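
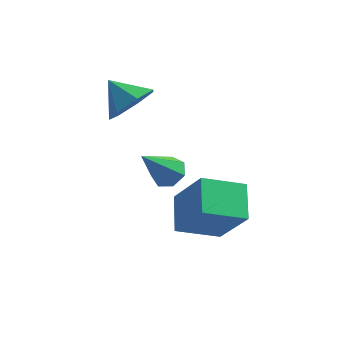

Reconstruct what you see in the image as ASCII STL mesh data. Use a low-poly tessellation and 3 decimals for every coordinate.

solid 
facet normal 0.734 -0.342 -0.586
outer loop
vertex 0.767 2.05 3.779
vertex 0.461 2.575 3.089
vertex 1.077 2.784 3.739
endloop
endfacet
facet normal 0.040 0.038 0.999
outer loop
vertex 0.767 2.05 3.779
vertex 1.077 2.784 3.739
vertex -0.421 2.985 3.791
endloop
endfacet
facet normal 0.734 -0.342 -0.586
outer loop
vertex 1.077 2.784 3.739
vertex 0.461 2.575 3.089
vertex 0.923 3.361 3.209
endloop
endfacet
facet normal 0.117 0.689 0.716
outer loop
vertex 1.077 2.784 3.739
vertex 0.923 3.361 3.209
vertex -0.421 2.985 3.791
endloop
endfacet
facet normal 0.735 -0.342 -0.586
outer loop
vertex 0.923 3.361 3.209
vertex 0.461 2.575 3.089
vertex 0.421 3.346 2.588
endloop
endfacet
facet normal -0.208 0.967 0.145
outer loop
vertex 0.923 3.361 3.209
vertex 0.421 3.346 2.588
vertex -0.421 2.985 3.791
endloop
endfacet
facet normal 0.735 -0.342 -0.585
outer loop
vertex 0.421 3.346 2.588
vertex 0.461 2.575 3.089
vertex -0.051 2.75 2.344
endloop
endfacet
facet normal -0.691 0.664 -0.285
outer loop
vertex 0.421 3.346 2.588
vertex -0.051 2.75 2.344
vertex -0.421 2.985 3.791
endloop
endfacet
facet normal 0.735 -0.342 -0.585
outer loop
vertex -0.051 2.75 2.344
vertex 0.461 2.575 3.089
vertex -0.137 2.022 2.661
endloop
endfacet
facet normal -0.969 0.006 -0.249
outer loop
vertex -0.051 2.75 2.344
vertex -0.137 2.022 2.661
vertex -0.421 2.985 3.791
endloop
endfacet
facet normal 0.735 -0.341 -0.586
outer loop
vertex -0.137 2.022 2.661
vertex 0.461 2.575 3.089
vertex 0.227 1.71 3.299
endloop
endfacet
facet normal -0.831 -0.509 0.225
outer loop
vertex -0.137 2.022 2.661
vertex 0.227 1.71 3.299
vertex -0.421 2.985 3.791
endloop
endfacet
facet normal 0.735 -0.341 -0.586
outer loop
vertex 0.227 1.71 3.299
vertex 0.461 2.575 3.089
vertex 0.767 2.05 3.779
endloop
endfacet
facet normal -0.382 -0.495 0.780
outer loop
vertex 0.227 1.71 3.299
vertex 0.767 2.05 3.779
vertex -0.421 2.985 3.791
endloop
endfacet
facet normal -0.509 0.302 -0.806
outer loop
vertex 2.384 0.277 -0.787
vertex 2.071 1.439 -0.153
vertex 3.661 0.928 -1.35
endloop
endfacet
facet normal 0.230 -0.854 -0.466
outer loop
vertex 4.649 0.341 0.213
vertex 2.384 0.277 -0.787
vertex 3.661 0.928 -1.35
endloop
endfacet
facet normal -0.509 0.302 -0.806
outer loop
vertex 3.661 0.928 -1.35
vertex 2.071 1.439 -0.153
vertex 3.348 2.09 -0.716
endloop
endfacet
facet normal 0.829 0.423 -0.365
outer loop
vertex 3.348 2.09 -0.716
vertex 4.649 0.341 0.213
vertex 3.661 0.928 -1.35
endloop
endfacet
facet normal -0.829 -0.423 0.365
outer loop
vertex 2.384 0.277 -0.787
vertex 3.059 0.852 1.41
vertex 2.071 1.439 -0.153
endloop
endfacet
facet normal 0.230 -0.854 -0.466
outer loop
vertex 3.372 -0.31 0.776
vertex 2.384 0.277 -0.787
vertex 4.649 0.341 0.213
endloop
endfacet
facet normal -0.829 -0.423 0.365
outer loop
vertex 3.372 -0.31 0.776
vertex 3.059 0.852 1.41
vertex 2.384 0.277 -0.787
endloop
endfacet
facet normal -0.230 0.854 0.466
outer loop
vertex 2.071 1.439 -0.153
vertex 3.059 0.852 1.41
vertex 3.348 2.09 -0.716
endloop
endfacet
facet normal 0.829 0.423 -0.365
outer loop
vertex 4.336 1.503 0.847
vertex 4.649 0.341 0.213
vertex 3.348 2.09 -0.716
endloop
endfacet
facet normal -0.230 0.854 0.466
outer loop
vertex 3.348 2.09 -0.716
vertex 3.059 0.852 1.41
vertex 4.336 1.503 0.847
endloop
endfacet
facet normal 0.509 -0.302 0.806
outer loop
vertex 4.336 1.503 0.847
vertex 3.372 -0.31 0.776
vertex 4.649 0.341 0.213
endloop
endfacet
facet normal 0.509 -0.302 0.806
outer loop
vertex 3.059 0.852 1.41
vertex 3.372 -0.31 0.776
vertex 4.336 1.503 0.847
endloop
endfacet
facet normal 0.368 0.514 -0.775
outer loop
vertex 2.192 2.255 0.882
vertex 1.757 2.012 0.514
vertex 1.733 2.534 0.849
endloop
endfacet
facet normal 0.238 0.491 0.838
outer loop
vertex 2.192 2.255 0.882
vertex 1.733 2.534 0.849
vertex 1.123 1.128 1.846
endloop
endfacet
facet normal 0.368 0.514 -0.775
outer loop
vertex 1.733 2.534 0.849
vertex 1.757 2.012 0.514
vertex 1.291 2.419 0.563
endloop
endfacet
facet normal -0.530 0.631 0.566
outer loop
vertex 1.733 2.534 0.849
vertex 1.291 2.419 0.563
vertex 1.123 1.128 1.846
endloop
endfacet
facet normal 0.368 0.515 -0.774
outer loop
vertex 1.291 2.419 0.563
vertex 1.757 2.012 0.514
vertex 1.2 1.998 0.24
endloop
endfacet
facet normal -0.983 0.176 0.048
outer loop
vertex 1.291 2.419 0.563
vertex 1.2 1.998 0.24
vertex 1.123 1.128 1.846
endloop
endfacet
facet normal 0.368 0.514 -0.775
outer loop
vertex 1.2 1.998 0.24
vertex 1.757 2.012 0.514
vertex 1.528 1.588 0.124
endloop
endfacet
facet normal -0.781 -0.533 -0.326
outer loop
vertex 1.2 1.998 0.24
vertex 1.528 1.588 0.124
vertex 1.123 1.128 1.846
endloop
endfacet
facet normal 0.368 0.514 -0.775
outer loop
vertex 1.528 1.588 0.124
vertex 1.757 2.012 0.514
vertex 2.028 1.497 0.301
endloop
endfacet
facet normal -0.077 -0.959 -0.274
outer loop
vertex 1.528 1.588 0.124
vertex 2.028 1.497 0.301
vertex 1.123 1.128 1.846
endloop
endfacet
facet normal 0.368 0.514 -0.775
outer loop
vertex 2.028 1.497 0.301
vertex 1.757 2.012 0.514
vertex 2.323 1.794 0.638
endloop
endfacet
facet normal 0.600 -0.783 0.165
outer loop
vertex 2.028 1.497 0.301
vertex 2.323 1.794 0.638
vertex 1.123 1.128 1.846
endloop
endfacet
facet normal 0.368 0.515 -0.775
outer loop
vertex 2.323 1.794 0.638
vertex 1.757 2.012 0.514
vertex 2.192 2.255 0.882
endloop
endfacet
facet normal 0.740 -0.138 0.659
outer loop
vertex 2.323 1.794 0.638
vertex 2.192 2.255 0.882
vertex 1.123 1.128 1.846
endloop
endfacet

endsolid


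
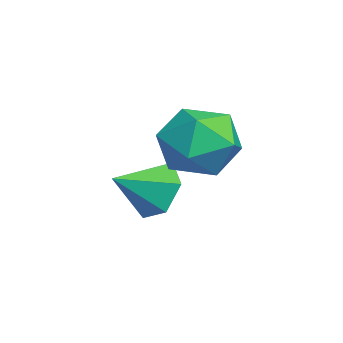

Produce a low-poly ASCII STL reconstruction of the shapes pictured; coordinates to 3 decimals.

solid 
facet normal -0.036 0.097 0.995
outer loop
vertex -1.433 -0.139 4.191
vertex -1.769 -1.242 4.286
vertex -0.643 -0.976 4.301
endloop
endfacet
facet normal 0.459 0.527 0.715
outer loop
vertex -1.433 -0.139 4.191
vertex -0.643 -0.976 4.301
vertex -0.47 -0.112 3.553
endloop
endfacet
facet normal 0.137 0.959 0.247
outer loop
vertex -1.433 -0.139 4.191
vertex -0.47 -0.112 3.553
vertex -1.488 0.157 3.074
endloop
endfacet
facet normal -0.558 0.795 0.238
outer loop
vertex -1.433 -0.139 4.191
vertex -1.488 0.157 3.074
vertex -2.291 -0.542 3.528
endloop
endfacet
facet normal -0.664 0.263 0.700
outer loop
vertex -1.433 -0.139 4.191
vertex -2.291 -0.542 3.528
vertex -1.769 -1.242 4.286
endloop
endfacet
facet normal 0.926 0.124 0.357
outer loop
vertex -0.47 -0.112 3.553
vertex -0.643 -0.976 4.301
vertex -0.209 -1.198 3.252
endloop
endfacet
facet normal 0.125 -0.573 0.810
outer loop
vertex -0.643 -0.976 4.301
vertex -1.769 -1.242 4.286
vertex -1.012 -1.897 3.706
endloop
endfacet
facet normal -0.892 -0.306 0.332
outer loop
vertex -1.769 -1.242 4.286
vertex -2.291 -0.542 3.528
vertex -2.03 -1.628 3.227
endloop
endfacet
facet normal -0.719 0.557 -0.415
outer loop
vertex -2.291 -0.542 3.528
vertex -1.488 0.157 3.074
vertex -1.857 -0.764 2.479
endloop
endfacet
facet normal 0.405 0.822 -0.400
outer loop
vertex -1.488 0.157 3.074
vertex -0.47 -0.112 3.553
vertex -0.731 -0.498 2.494
endloop
endfacet
facet normal 0.558 -0.795 -0.238
outer loop
vertex -1.067 -1.601 2.589
vertex -0.209 -1.198 3.252
vertex -1.012 -1.897 3.706
endloop
endfacet
facet normal -0.137 -0.959 -0.247
outer loop
vertex -1.067 -1.601 2.589
vertex -1.012 -1.897 3.706
vertex -2.03 -1.628 3.227
endloop
endfacet
facet normal -0.459 -0.527 -0.715
outer loop
vertex -1.067 -1.601 2.589
vertex -2.03 -1.628 3.227
vertex -1.857 -0.764 2.479
endloop
endfacet
facet normal 0.036 -0.097 -0.995
outer loop
vertex -1.067 -1.601 2.589
vertex -1.857 -0.764 2.479
vertex -0.731 -0.498 2.494
endloop
endfacet
facet normal 0.664 -0.263 -0.700
outer loop
vertex -1.067 -1.601 2.589
vertex -0.731 -0.498 2.494
vertex -0.209 -1.198 3.252
endloop
endfacet
facet normal 0.719 -0.557 0.415
outer loop
vertex -1.012 -1.897 3.706
vertex -0.209 -1.198 3.252
vertex -0.643 -0.976 4.301
endloop
endfacet
facet normal -0.405 -0.822 0.400
outer loop
vertex -2.03 -1.628 3.227
vertex -1.012 -1.897 3.706
vertex -1.769 -1.242 4.286
endloop
endfacet
facet normal -0.926 -0.124 -0.357
outer loop
vertex -1.857 -0.764 2.479
vertex -2.03 -1.628 3.227
vertex -2.291 -0.542 3.528
endloop
endfacet
facet normal -0.125 0.573 -0.810
outer loop
vertex -0.731 -0.498 2.494
vertex -1.857 -0.764 2.479
vertex -1.488 0.157 3.074
endloop
endfacet
facet normal 0.892 0.306 -0.332
outer loop
vertex -0.209 -1.198 3.252
vertex -0.731 -0.498 2.494
vertex -0.47 -0.112 3.553
endloop
endfacet
facet normal -0.364 0.817 -0.447
outer loop
vertex -2.321 -1.233 1.594
vertex -2.973 -1.772 1.139
vertex -3.178 -1.394 1.997
endloop
endfacet
facet normal 0.417 0.054 0.907
outer loop
vertex -2.321 -1.233 1.594
vertex -3.178 -1.394 1.997
vertex -2.467 -2.908 1.761
endloop
endfacet
facet normal -0.363 0.818 -0.447
outer loop
vertex -3.178 -1.394 1.997
vertex -2.973 -1.772 1.139
vertex -3.829 -1.932 1.542
endloop
endfacet
facet normal -0.362 -0.307 0.880
outer loop
vertex -3.178 -1.394 1.997
vertex -3.829 -1.932 1.542
vertex -2.467 -2.908 1.761
endloop
endfacet
facet normal -0.363 0.817 -0.448
outer loop
vertex -3.829 -1.932 1.542
vertex -2.973 -1.772 1.139
vertex -3.624 -2.311 0.684
endloop
endfacet
facet normal -0.592 -0.780 0.203
outer loop
vertex -3.829 -1.932 1.542
vertex -3.624 -2.311 0.684
vertex -2.467 -2.908 1.761
endloop
endfacet
facet normal -0.364 0.817 -0.447
outer loop
vertex -3.624 -2.311 0.684
vertex -2.973 -1.772 1.139
vertex -2.767 -2.15 0.281
endloop
endfacet
facet normal -0.043 -0.893 -0.448
outer loop
vertex -3.624 -2.311 0.684
vertex -2.767 -2.15 0.281
vertex -2.467 -2.908 1.761
endloop
endfacet
facet normal -0.363 0.817 -0.447
outer loop
vertex -2.767 -2.15 0.281
vertex -2.973 -1.772 1.139
vertex -2.116 -1.612 0.736
endloop
endfacet
facet normal 0.734 -0.532 -0.421
outer loop
vertex -2.767 -2.15 0.281
vertex -2.116 -1.612 0.736
vertex -2.467 -2.908 1.761
endloop
endfacet
facet normal -0.363 0.817 -0.448
outer loop
vertex -2.116 -1.612 0.736
vertex -2.973 -1.772 1.139
vertex -2.321 -1.233 1.594
endloop
endfacet
facet normal 0.965 -0.059 0.256
outer loop
vertex -2.116 -1.612 0.736
vertex -2.321 -1.233 1.594
vertex -2.467 -2.908 1.761
endloop
endfacet

endsolid


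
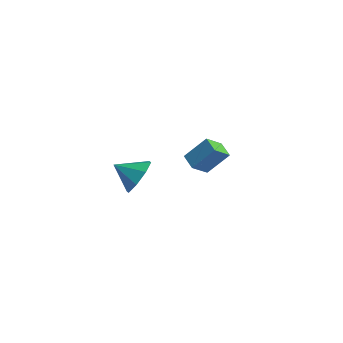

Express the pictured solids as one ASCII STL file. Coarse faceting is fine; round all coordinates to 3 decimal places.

solid 
facet normal -0.342 -0.583 -0.737
outer loop
vertex -1.594 1.294 -0.666
vertex -2.412 1.461 -0.419
vertex -1.62 2.139 -1.322
endloop
endfacet
facet normal 0.939 -0.192 -0.284
outer loop
vertex -1.128 2.979 -0.261
vertex -1.594 1.294 -0.666
vertex -1.62 2.139 -1.322
endloop
endfacet
facet normal -0.341 -0.583 -0.737
outer loop
vertex -1.62 2.139 -1.322
vertex -2.412 1.461 -0.419
vertex -2.437 2.306 -1.076
endloop
endfacet
facet normal -0.024 0.789 -0.614
outer loop
vertex -2.437 2.306 -1.076
vertex -1.128 2.979 -0.261
vertex -1.62 2.139 -1.322
endloop
endfacet
facet normal 0.024 -0.789 0.614
outer loop
vertex -1.594 1.294 -0.666
vertex -1.92 2.301 0.642
vertex -2.412 1.461 -0.419
endloop
endfacet
facet normal 0.940 -0.192 -0.283
outer loop
vertex -1.103 2.134 0.396
vertex -1.594 1.294 -0.666
vertex -1.128 2.979 -0.261
endloop
endfacet
facet normal 0.023 -0.789 0.614
outer loop
vertex -1.103 2.134 0.396
vertex -1.92 2.301 0.642
vertex -1.594 1.294 -0.666
endloop
endfacet
facet normal -0.940 0.192 0.283
outer loop
vertex -2.412 1.461 -0.419
vertex -1.92 2.301 0.642
vertex -2.437 2.306 -1.076
endloop
endfacet
facet normal -0.024 0.789 -0.613
outer loop
vertex -1.946 3.146 -0.014
vertex -1.128 2.979 -0.261
vertex -2.437 2.306 -1.076
endloop
endfacet
facet normal -0.940 0.191 0.283
outer loop
vertex -2.437 2.306 -1.076
vertex -1.92 2.301 0.642
vertex -1.946 3.146 -0.014
endloop
endfacet
facet normal 0.342 0.583 0.737
outer loop
vertex -1.946 3.146 -0.014
vertex -1.103 2.134 0.396
vertex -1.128 2.979 -0.261
endloop
endfacet
facet normal 0.341 0.583 0.737
outer loop
vertex -1.92 2.301 0.642
vertex -1.103 2.134 0.396
vertex -1.946 3.146 -0.014
endloop
endfacet
facet normal 0.631 0.593 -0.500
outer loop
vertex 1.476 -3.736 2.027
vertex 0.769 -3.124 1.86
vertex 1.415 -3.232 2.548
endloop
endfacet
facet normal 0.250 -0.681 0.688
outer loop
vertex 1.476 -3.736 2.027
vertex 1.415 -3.232 2.548
vertex 0.011 -3.836 2.46
endloop
endfacet
facet normal 0.631 0.594 -0.499
outer loop
vertex 1.415 -3.232 2.548
vertex 0.769 -3.124 1.86
vertex 0.975 -2.665 2.666
endloop
endfacet
facet normal 0.020 -0.189 0.982
outer loop
vertex 1.415 -3.232 2.548
vertex 0.975 -2.665 2.666
vertex 0.011 -3.836 2.46
endloop
endfacet
facet normal 0.632 0.593 -0.499
outer loop
vertex 0.975 -2.665 2.666
vertex 0.769 -3.124 1.86
vertex 0.415 -2.367 2.311
endloop
endfacet
facet normal -0.441 0.210 0.872
outer loop
vertex 0.975 -2.665 2.666
vertex 0.415 -2.367 2.311
vertex 0.011 -3.836 2.46
endloop
endfacet
facet normal 0.631 0.593 -0.500
outer loop
vertex 0.415 -2.367 2.311
vertex 0.769 -3.124 1.86
vertex 0.061 -2.512 1.693
endloop
endfacet
facet normal -0.860 0.280 0.427
outer loop
vertex 0.415 -2.367 2.311
vertex 0.061 -2.512 1.693
vertex 0.011 -3.836 2.46
endloop
endfacet
facet normal 0.631 0.593 -0.500
outer loop
vertex 0.061 -2.512 1.693
vertex 0.769 -3.124 1.86
vertex 0.122 -3.016 1.172
endloop
endfacet
facet normal -0.995 -0.019 -0.098
outer loop
vertex 0.061 -2.512 1.693
vertex 0.122 -3.016 1.172
vertex 0.011 -3.836 2.46
endloop
endfacet
facet normal 0.631 0.593 -0.500
outer loop
vertex 0.122 -3.016 1.172
vertex 0.769 -3.124 1.86
vertex 0.562 -3.583 1.054
endloop
endfacet
facet normal -0.765 -0.512 -0.392
outer loop
vertex 0.122 -3.016 1.172
vertex 0.562 -3.583 1.054
vertex 0.011 -3.836 2.46
endloop
endfacet
facet normal 0.631 0.593 -0.500
outer loop
vertex 0.562 -3.583 1.054
vertex 0.769 -3.124 1.86
vertex 1.123 -3.881 1.409
endloop
endfacet
facet normal -0.304 -0.910 -0.283
outer loop
vertex 0.562 -3.583 1.054
vertex 1.123 -3.881 1.409
vertex 0.011 -3.836 2.46
endloop
endfacet
facet normal 0.631 0.593 -0.500
outer loop
vertex 1.123 -3.881 1.409
vertex 0.769 -3.124 1.86
vertex 1.476 -3.736 2.027
endloop
endfacet
facet normal 0.115 -0.980 0.164
outer loop
vertex 1.123 -3.881 1.409
vertex 1.476 -3.736 2.027
vertex 0.011 -3.836 2.46
endloop
endfacet

endsolid


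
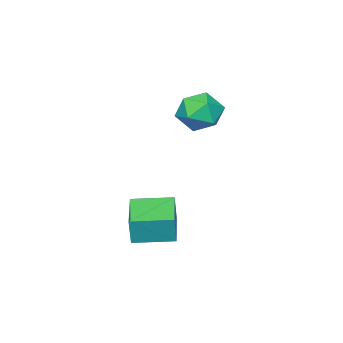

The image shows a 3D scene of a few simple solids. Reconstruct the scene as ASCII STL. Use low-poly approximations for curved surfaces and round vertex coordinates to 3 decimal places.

solid 
facet normal -0.893 0.379 -0.242
outer loop
vertex -4.141 -0.127 0.317
vertex -4.575 -0.712 1.001
vertex -4.256 0.2 1.254
endloop
endfacet
facet normal -0.375 0.860 -0.346
outer loop
vertex -4.141 -0.127 0.317
vertex -4.256 0.2 1.254
vertex -3.403 0.375 0.765
endloop
endfacet
facet normal 0.093 0.583 -0.807
outer loop
vertex -4.141 -0.127 0.317
vertex -3.403 0.375 0.765
vertex -3.195 -0.428 0.209
endloop
endfacet
facet normal -0.135 -0.069 -0.988
outer loop
vertex -4.141 -0.127 0.317
vertex -3.195 -0.428 0.209
vertex -3.92 -1.1 0.355
endloop
endfacet
facet normal -0.745 -0.194 -0.639
outer loop
vertex -4.141 -0.127 0.317
vertex -3.92 -1.1 0.355
vertex -4.575 -0.712 1.001
endloop
endfacet
facet normal -0.039 0.960 0.276
outer loop
vertex -3.403 0.375 0.765
vertex -4.256 0.2 1.254
vertex -3.38 0.1 1.725
endloop
endfacet
facet normal -0.877 0.184 0.444
outer loop
vertex -4.256 0.2 1.254
vertex -4.575 -0.712 1.001
vertex -4.105 -0.572 1.871
endloop
endfacet
facet normal -0.637 -0.745 -0.198
outer loop
vertex -4.575 -0.712 1.001
vertex -3.92 -1.1 0.355
vertex -3.897 -1.375 1.315
endloop
endfacet
facet normal 0.349 -0.542 -0.764
outer loop
vertex -3.92 -1.1 0.355
vertex -3.195 -0.428 0.209
vertex -3.044 -1.2 0.826
endloop
endfacet
facet normal 0.719 0.512 -0.471
outer loop
vertex -3.195 -0.428 0.209
vertex -3.403 0.375 0.765
vertex -2.725 -0.288 1.079
endloop
endfacet
facet normal 0.135 0.069 0.988
outer loop
vertex -3.159 -0.873 1.763
vertex -3.38 0.1 1.725
vertex -4.105 -0.572 1.871
endloop
endfacet
facet normal -0.093 -0.583 0.807
outer loop
vertex -3.159 -0.873 1.763
vertex -4.105 -0.572 1.871
vertex -3.897 -1.375 1.315
endloop
endfacet
facet normal 0.375 -0.860 0.346
outer loop
vertex -3.159 -0.873 1.763
vertex -3.897 -1.375 1.315
vertex -3.044 -1.2 0.826
endloop
endfacet
facet normal 0.893 -0.379 0.242
outer loop
vertex -3.159 -0.873 1.763
vertex -3.044 -1.2 0.826
vertex -2.725 -0.288 1.079
endloop
endfacet
facet normal 0.745 0.194 0.639
outer loop
vertex -3.159 -0.873 1.763
vertex -2.725 -0.288 1.079
vertex -3.38 0.1 1.725
endloop
endfacet
facet normal -0.349 0.542 0.764
outer loop
vertex -4.105 -0.572 1.871
vertex -3.38 0.1 1.725
vertex -4.256 0.2 1.254
endloop
endfacet
facet normal -0.719 -0.512 0.471
outer loop
vertex -3.897 -1.375 1.315
vertex -4.105 -0.572 1.871
vertex -4.575 -0.712 1.001
endloop
endfacet
facet normal 0.039 -0.960 -0.276
outer loop
vertex -3.044 -1.2 0.826
vertex -3.897 -1.375 1.315
vertex -3.92 -1.1 0.355
endloop
endfacet
facet normal 0.877 -0.184 -0.444
outer loop
vertex -2.725 -0.288 1.079
vertex -3.044 -1.2 0.826
vertex -3.195 -0.428 0.209
endloop
endfacet
facet normal 0.637 0.745 0.198
outer loop
vertex -3.38 0.1 1.725
vertex -2.725 -0.288 1.079
vertex -3.403 0.375 0.765
endloop
endfacet
facet normal -0.643 0.763 0.062
outer loop
vertex -1.835 -0.151 -2.651
vertex -0.513 0.988 -2.948
vertex -2.036 -0.225 -3.831
endloop
endfacet
facet normal -0.747 -0.644 0.168
outer loop
vertex -0.987 -1.468 -3.932
vertex -1.835 -0.151 -2.651
vertex -2.036 -0.225 -3.831
endloop
endfacet
facet normal -0.643 0.763 0.062
outer loop
vertex -2.036 -0.225 -3.831
vertex -0.513 0.988 -2.948
vertex -0.714 0.914 -4.128
endloop
endfacet
facet normal -0.168 -0.062 -0.984
outer loop
vertex -0.714 0.914 -4.128
vertex -0.987 -1.468 -3.932
vertex -2.036 -0.225 -3.831
endloop
endfacet
facet normal 0.168 0.062 0.984
outer loop
vertex -1.835 -0.151 -2.651
vertex 0.536 -0.255 -3.049
vertex -0.513 0.988 -2.948
endloop
endfacet
facet normal -0.747 -0.644 0.168
outer loop
vertex -0.786 -1.394 -2.752
vertex -1.835 -0.151 -2.651
vertex -0.987 -1.468 -3.932
endloop
endfacet
facet normal 0.168 0.062 0.984
outer loop
vertex -0.786 -1.394 -2.752
vertex 0.536 -0.255 -3.049
vertex -1.835 -0.151 -2.651
endloop
endfacet
facet normal 0.747 0.644 -0.168
outer loop
vertex -0.513 0.988 -2.948
vertex 0.536 -0.255 -3.049
vertex -0.714 0.914 -4.128
endloop
endfacet
facet normal -0.168 -0.062 -0.984
outer loop
vertex 0.335 -0.329 -4.229
vertex -0.987 -1.468 -3.932
vertex -0.714 0.914 -4.128
endloop
endfacet
facet normal 0.747 0.644 -0.168
outer loop
vertex -0.714 0.914 -4.128
vertex 0.536 -0.255 -3.049
vertex 0.335 -0.329 -4.229
endloop
endfacet
facet normal 0.643 -0.763 -0.062
outer loop
vertex 0.335 -0.329 -4.229
vertex -0.786 -1.394 -2.752
vertex -0.987 -1.468 -3.932
endloop
endfacet
facet normal 0.643 -0.763 -0.062
outer loop
vertex 0.536 -0.255 -3.049
vertex -0.786 -1.394 -2.752
vertex 0.335 -0.329 -4.229
endloop
endfacet

endsolid


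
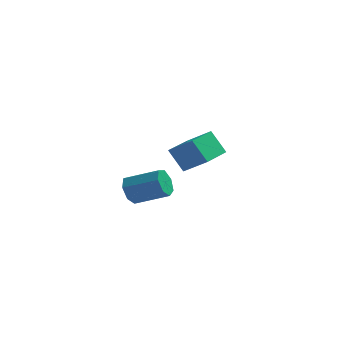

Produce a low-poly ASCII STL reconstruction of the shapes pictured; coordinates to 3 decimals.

solid 
facet normal -0.922 0.043 -0.386
outer loop
vertex 1.862 -3.033 -1.519
vertex 1.586 -2.7 -0.822
vertex 1.882 -2.323 -1.487
endloop
endfacet
facet normal 0.386 0.031 -0.922
outer loop
vertex 1.862 -3.033 -1.519
vertex 1.882 -2.323 -1.487
vertex 3.549 -3.112 -0.815
endloop
endfacet
facet normal 0.386 0.031 -0.922
outer loop
vertex 3.549 -3.112 -0.815
vertex 1.882 -2.323 -1.487
vertex 3.569 -2.402 -0.783
endloop
endfacet
facet normal 0.922 -0.043 0.384
outer loop
vertex 3.549 -3.112 -0.815
vertex 3.569 -2.402 -0.783
vertex 3.274 -2.78 -0.118
endloop
endfacet
facet normal -0.922 0.043 -0.386
outer loop
vertex 1.882 -2.323 -1.487
vertex 1.586 -2.7 -0.822
vertex 1.679 -1.897 -0.955
endloop
endfacet
facet normal 0.263 0.800 -0.540
outer loop
vertex 1.882 -2.323 -1.487
vertex 1.679 -1.897 -0.955
vertex 3.569 -2.402 -0.783
endloop
endfacet
facet normal 0.263 0.800 -0.539
outer loop
vertex 3.569 -2.402 -0.783
vertex 1.679 -1.897 -0.955
vertex 3.366 -1.976 -0.25
endloop
endfacet
facet normal 0.922 -0.042 0.385
outer loop
vertex 3.569 -2.402 -0.783
vertex 3.366 -1.976 -0.25
vertex 3.274 -2.78 -0.118
endloop
endfacet
facet normal -0.922 0.043 -0.384
outer loop
vertex 1.679 -1.897 -0.955
vertex 1.586 -2.7 -0.822
vertex 1.407 -2.076 -0.322
endloop
endfacet
facet normal -0.058 0.967 0.248
outer loop
vertex 1.679 -1.897 -0.955
vertex 1.407 -2.076 -0.322
vertex 3.366 -1.976 -0.25
endloop
endfacet
facet normal -0.058 0.967 0.249
outer loop
vertex 3.366 -1.976 -0.25
vertex 1.407 -2.076 -0.322
vertex 3.094 -2.155 0.382
endloop
endfacet
facet normal 0.922 -0.042 0.385
outer loop
vertex 3.366 -1.976 -0.25
vertex 3.094 -2.155 0.382
vertex 3.274 -2.78 -0.118
endloop
endfacet
facet normal -0.922 0.043 -0.384
outer loop
vertex 1.407 -2.076 -0.322
vertex 1.586 -2.7 -0.822
vertex 1.27 -2.726 -0.066
endloop
endfacet
facet normal -0.336 0.406 0.850
outer loop
vertex 1.407 -2.076 -0.322
vertex 1.27 -2.726 -0.066
vertex 3.094 -2.155 0.382
endloop
endfacet
facet normal -0.336 0.406 0.850
outer loop
vertex 3.094 -2.155 0.382
vertex 1.27 -2.726 -0.066
vertex 2.957 -2.805 0.638
endloop
endfacet
facet normal 0.922 -0.043 0.385
outer loop
vertex 3.094 -2.155 0.382
vertex 2.957 -2.805 0.638
vertex 3.274 -2.78 -0.118
endloop
endfacet
facet normal -0.922 0.044 -0.384
outer loop
vertex 1.27 -2.726 -0.066
vertex 1.586 -2.7 -0.822
vertex 1.371 -3.356 -0.38
endloop
endfacet
facet normal -0.360 -0.462 0.811
outer loop
vertex 1.27 -2.726 -0.066
vertex 1.371 -3.356 -0.38
vertex 2.957 -2.805 0.638
endloop
endfacet
facet normal -0.361 -0.461 0.811
outer loop
vertex 2.957 -2.805 0.638
vertex 1.371 -3.356 -0.38
vertex 3.058 -3.435 0.325
endloop
endfacet
facet normal 0.922 -0.044 0.385
outer loop
vertex 2.957 -2.805 0.638
vertex 3.058 -3.435 0.325
vertex 3.274 -2.78 -0.118
endloop
endfacet
facet normal -0.922 0.042 -0.386
outer loop
vertex 1.371 -3.356 -0.38
vertex 1.586 -2.7 -0.822
vertex 1.635 -3.493 -1.026
endloop
endfacet
facet normal -0.113 -0.980 0.162
outer loop
vertex 1.371 -3.356 -0.38
vertex 1.635 -3.493 -1.026
vertex 3.058 -3.435 0.325
endloop
endfacet
facet normal -0.113 -0.980 0.161
outer loop
vertex 3.058 -3.435 0.325
vertex 1.635 -3.493 -1.026
vertex 3.322 -3.572 -0.322
endloop
endfacet
facet normal 0.922 -0.043 0.385
outer loop
vertex 3.058 -3.435 0.325
vertex 3.322 -3.572 -0.322
vertex 3.274 -2.78 -0.118
endloop
endfacet
facet normal -0.922 0.042 -0.385
outer loop
vertex 1.635 -3.493 -1.026
vertex 1.586 -2.7 -0.822
vertex 1.862 -3.033 -1.519
endloop
endfacet
facet normal 0.219 -0.762 -0.610
outer loop
vertex 1.635 -3.493 -1.026
vertex 1.862 -3.033 -1.519
vertex 3.322 -3.572 -0.322
endloop
endfacet
facet normal 0.219 -0.762 -0.610
outer loop
vertex 3.322 -3.572 -0.322
vertex 1.862 -3.033 -1.519
vertex 3.549 -3.112 -0.815
endloop
endfacet
facet normal 0.922 -0.043 0.384
outer loop
vertex 3.322 -3.572 -0.322
vertex 3.549 -3.112 -0.815
vertex 3.274 -2.78 -0.118
endloop
endfacet
facet normal -0.539 0.186 0.822
outer loop
vertex 3.505 2.233 0.562
vertex 4.089 4.061 0.53
vertex 2.232 2.623 -0.361
endloop
endfacet
facet normal -0.304 -0.952 0.017
outer loop
vertex 3.051 2.339 -1.61
vertex 3.505 2.233 0.562
vertex 2.232 2.623 -0.361
endloop
endfacet
facet normal -0.539 0.187 0.821
outer loop
vertex 2.232 2.623 -0.361
vertex 4.089 4.061 0.53
vertex 2.816 4.451 -0.394
endloop
endfacet
facet normal -0.786 0.241 -0.570
outer loop
vertex 2.816 4.451 -0.394
vertex 3.051 2.339 -1.61
vertex 2.232 2.623 -0.361
endloop
endfacet
facet normal 0.786 -0.241 0.570
outer loop
vertex 3.505 2.233 0.562
vertex 4.908 3.777 -0.719
vertex 4.089 4.061 0.53
endloop
endfacet
facet normal -0.304 -0.952 0.017
outer loop
vertex 4.324 1.949 -0.686
vertex 3.505 2.233 0.562
vertex 3.051 2.339 -1.61
endloop
endfacet
facet normal 0.785 -0.241 0.570
outer loop
vertex 4.324 1.949 -0.686
vertex 4.908 3.777 -0.719
vertex 3.505 2.233 0.562
endloop
endfacet
facet normal 0.304 0.952 -0.017
outer loop
vertex 4.089 4.061 0.53
vertex 4.908 3.777 -0.719
vertex 2.816 4.451 -0.394
endloop
endfacet
facet normal -0.785 0.241 -0.570
outer loop
vertex 3.635 4.167 -1.642
vertex 3.051 2.339 -1.61
vertex 2.816 4.451 -0.394
endloop
endfacet
facet normal 0.304 0.952 -0.017
outer loop
vertex 2.816 4.451 -0.394
vertex 4.908 3.777 -0.719
vertex 3.635 4.167 -1.642
endloop
endfacet
facet normal 0.539 -0.187 -0.821
outer loop
vertex 3.635 4.167 -1.642
vertex 4.324 1.949 -0.686
vertex 3.051 2.339 -1.61
endloop
endfacet
facet normal 0.538 -0.187 -0.822
outer loop
vertex 4.908 3.777 -0.719
vertex 4.324 1.949 -0.686
vertex 3.635 4.167 -1.642
endloop
endfacet

endsolid


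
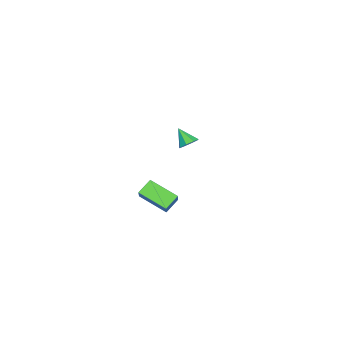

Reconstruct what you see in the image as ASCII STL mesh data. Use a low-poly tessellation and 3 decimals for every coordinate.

solid 
facet normal -0.760 0.345 0.551
outer loop
vertex 3.856 -1.902 3.367
vertex 4.043 -0.538 2.771
vertex 3.243 -2.126 2.662
endloop
endfacet
facet normal -0.124 -0.909 0.397
outer loop
vertex 3.897 -2.422 2.189
vertex 3.856 -1.902 3.367
vertex 3.243 -2.126 2.662
endloop
endfacet
facet normal -0.760 0.345 0.550
outer loop
vertex 3.243 -2.126 2.662
vertex 4.043 -0.538 2.771
vertex 3.431 -0.762 2.066
endloop
endfacet
facet normal -0.637 -0.233 -0.735
outer loop
vertex 3.431 -0.762 2.066
vertex 3.897 -2.422 2.189
vertex 3.243 -2.126 2.662
endloop
endfacet
facet normal 0.637 0.234 0.735
outer loop
vertex 3.856 -1.902 3.367
vertex 4.697 -0.834 2.298
vertex 4.043 -0.538 2.771
endloop
endfacet
facet normal -0.125 -0.909 0.397
outer loop
vertex 4.509 -2.198 2.894
vertex 3.856 -1.902 3.367
vertex 3.897 -2.422 2.189
endloop
endfacet
facet normal 0.638 0.233 0.734
outer loop
vertex 4.509 -2.198 2.894
vertex 4.697 -0.834 2.298
vertex 3.856 -1.902 3.367
endloop
endfacet
facet normal 0.124 0.909 -0.397
outer loop
vertex 4.043 -0.538 2.771
vertex 4.697 -0.834 2.298
vertex 3.431 -0.762 2.066
endloop
endfacet
facet normal -0.638 -0.233 -0.734
outer loop
vertex 4.084 -1.058 1.593
vertex 3.897 -2.422 2.189
vertex 3.431 -0.762 2.066
endloop
endfacet
facet normal 0.124 0.909 -0.397
outer loop
vertex 3.431 -0.762 2.066
vertex 4.697 -0.834 2.298
vertex 4.084 -1.058 1.593
endloop
endfacet
facet normal 0.760 -0.345 -0.550
outer loop
vertex 4.084 -1.058 1.593
vertex 4.509 -2.198 2.894
vertex 3.897 -2.422 2.189
endloop
endfacet
facet normal 0.760 -0.345 -0.551
outer loop
vertex 4.697 -0.834 2.298
vertex 4.509 -2.198 2.894
vertex 4.084 -1.058 1.593
endloop
endfacet
facet normal 0.308 0.640 -0.704
outer loop
vertex -2.257 -2.135 2.105
vertex -2.46 -2.458 1.723
vertex -2.65 -2.045 2.015
endloop
endfacet
facet normal -0.120 0.389 0.913
outer loop
vertex -2.257 -2.135 2.105
vertex -2.65 -2.045 2.015
vertex -2.78 -3.122 2.457
endloop
endfacet
facet normal 0.307 0.640 -0.705
outer loop
vertex -2.65 -2.045 2.015
vertex -2.46 -2.458 1.723
vertex -2.932 -2.197 1.754
endloop
endfacet
facet normal -0.731 0.333 0.596
outer loop
vertex -2.65 -2.045 2.015
vertex -2.932 -2.197 1.754
vertex -2.78 -3.122 2.457
endloop
endfacet
facet normal 0.307 0.640 -0.705
outer loop
vertex -2.932 -2.197 1.754
vertex -2.46 -2.458 1.723
vertex -2.937 -2.502 1.475
endloop
endfacet
facet normal -0.991 -0.082 0.107
outer loop
vertex -2.932 -2.197 1.754
vertex -2.937 -2.502 1.475
vertex -2.78 -3.122 2.457
endloop
endfacet
facet normal 0.308 0.639 -0.705
outer loop
vertex -2.937 -2.502 1.475
vertex -2.46 -2.458 1.723
vertex -2.663 -2.781 1.342
endloop
endfacet
facet normal -0.748 -0.609 -0.265
outer loop
vertex -2.937 -2.502 1.475
vertex -2.663 -2.781 1.342
vertex -2.78 -3.122 2.457
endloop
endfacet
facet normal 0.308 0.639 -0.705
outer loop
vertex -2.663 -2.781 1.342
vertex -2.46 -2.458 1.723
vertex -2.27 -2.871 1.432
endloop
endfacet
facet normal -0.146 -0.942 -0.303
outer loop
vertex -2.663 -2.781 1.342
vertex -2.27 -2.871 1.432
vertex -2.78 -3.122 2.457
endloop
endfacet
facet normal 0.308 0.639 -0.705
outer loop
vertex -2.27 -2.871 1.432
vertex -2.46 -2.458 1.723
vertex -1.988 -2.719 1.693
endloop
endfacet
facet normal 0.464 -0.886 0.014
outer loop
vertex -2.27 -2.871 1.432
vertex -1.988 -2.719 1.693
vertex -2.78 -3.122 2.457
endloop
endfacet
facet normal 0.309 0.639 -0.704
outer loop
vertex -1.988 -2.719 1.693
vertex -2.46 -2.458 1.723
vertex -1.983 -2.414 1.972
endloop
endfacet
facet normal 0.725 -0.472 0.502
outer loop
vertex -1.988 -2.719 1.693
vertex -1.983 -2.414 1.972
vertex -2.78 -3.122 2.457
endloop
endfacet
facet normal 0.309 0.639 -0.704
outer loop
vertex -1.983 -2.414 1.972
vertex -2.46 -2.458 1.723
vertex -2.257 -2.135 2.105
endloop
endfacet
facet normal 0.482 0.056 0.874
outer loop
vertex -1.983 -2.414 1.972
vertex -2.257 -2.135 2.105
vertex -2.78 -3.122 2.457
endloop
endfacet

endsolid


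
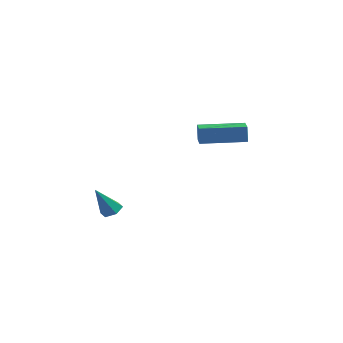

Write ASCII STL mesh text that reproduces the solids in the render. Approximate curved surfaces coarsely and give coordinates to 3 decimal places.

solid 
facet normal 0.414 0.213 -0.885
outer loop
vertex -0.236 -3.974 -1.393
vertex -0.552 -3.551 -1.439
vertex -0.078 -3.504 -1.206
endloop
endfacet
facet normal 0.700 -0.454 0.551
outer loop
vertex -0.236 -3.974 -1.393
vertex -0.078 -3.504 -1.206
vertex -1.168 -3.869 -0.121
endloop
endfacet
facet normal 0.414 0.213 -0.885
outer loop
vertex -0.078 -3.504 -1.206
vertex -0.552 -3.551 -1.439
vertex -0.394 -3.081 -1.252
endloop
endfacet
facet normal 0.535 0.476 0.698
outer loop
vertex -0.078 -3.504 -1.206
vertex -0.394 -3.081 -1.252
vertex -1.168 -3.869 -0.121
endloop
endfacet
facet normal 0.414 0.213 -0.885
outer loop
vertex -0.394 -3.081 -1.252
vertex -0.552 -3.551 -1.439
vertex -0.868 -3.128 -1.485
endloop
endfacet
facet normal -0.286 0.867 0.408
outer loop
vertex -0.394 -3.081 -1.252
vertex -0.868 -3.128 -1.485
vertex -1.168 -3.869 -0.121
endloop
endfacet
facet normal 0.414 0.213 -0.885
outer loop
vertex -0.868 -3.128 -1.485
vertex -0.552 -3.551 -1.439
vertex -1.025 -3.599 -1.672
endloop
endfacet
facet normal -0.945 0.327 -0.030
outer loop
vertex -0.868 -3.128 -1.485
vertex -1.025 -3.599 -1.672
vertex -1.168 -3.869 -0.121
endloop
endfacet
facet normal 0.414 0.213 -0.885
outer loop
vertex -1.025 -3.599 -1.672
vertex -0.552 -3.551 -1.439
vertex -0.709 -4.022 -1.626
endloop
endfacet
facet normal -0.779 -0.601 -0.177
outer loop
vertex -1.025 -3.599 -1.672
vertex -0.709 -4.022 -1.626
vertex -1.168 -3.869 -0.121
endloop
endfacet
facet normal 0.414 0.213 -0.885
outer loop
vertex -0.709 -4.022 -1.626
vertex -0.552 -3.551 -1.439
vertex -0.236 -3.974 -1.393
endloop
endfacet
facet normal 0.044 -0.992 0.114
outer loop
vertex -0.709 -4.022 -1.626
vertex -0.236 -3.974 -1.393
vertex -1.168 -3.869 -0.121
endloop
endfacet
facet normal -0.955 -0.295 -0.018
outer loop
vertex 2.024 1.69 1.017
vertex 1.756 2.572 0.787
vertex 2.099 1.498 0.192
endloop
endfacet
facet normal 0.281 -0.929 0.242
outer loop
vertex 4.144 2.128 0.233
vertex 2.024 1.69 1.017
vertex 2.099 1.498 0.192
endloop
endfacet
facet normal -0.956 -0.294 -0.020
outer loop
vertex 2.099 1.498 0.192
vertex 1.756 2.572 0.787
vertex 1.832 2.38 -0.037
endloop
endfacet
facet normal 0.089 -0.225 -0.970
outer loop
vertex 1.832 2.38 -0.037
vertex 4.144 2.128 0.233
vertex 2.099 1.498 0.192
endloop
endfacet
facet normal -0.089 0.226 0.970
outer loop
vertex 2.024 1.69 1.017
vertex 3.801 3.202 0.828
vertex 1.756 2.572 0.787
endloop
endfacet
facet normal 0.281 -0.928 0.242
outer loop
vertex 4.068 2.32 1.057
vertex 2.024 1.69 1.017
vertex 4.144 2.128 0.233
endloop
endfacet
facet normal -0.088 0.225 0.970
outer loop
vertex 4.068 2.32 1.057
vertex 3.801 3.202 0.828
vertex 2.024 1.69 1.017
endloop
endfacet
facet normal -0.281 0.929 -0.242
outer loop
vertex 1.756 2.572 0.787
vertex 3.801 3.202 0.828
vertex 1.832 2.38 -0.037
endloop
endfacet
facet normal 0.089 -0.226 -0.970
outer loop
vertex 3.876 3.01 0.003
vertex 4.144 2.128 0.233
vertex 1.832 2.38 -0.037
endloop
endfacet
facet normal -0.281 0.929 -0.242
outer loop
vertex 1.832 2.38 -0.037
vertex 3.801 3.202 0.828
vertex 3.876 3.01 0.003
endloop
endfacet
facet normal 0.955 0.295 0.019
outer loop
vertex 3.876 3.01 0.003
vertex 4.068 2.32 1.057
vertex 4.144 2.128 0.233
endloop
endfacet
facet normal 0.956 0.294 0.018
outer loop
vertex 3.801 3.202 0.828
vertex 4.068 2.32 1.057
vertex 3.876 3.01 0.003
endloop
endfacet

endsolid


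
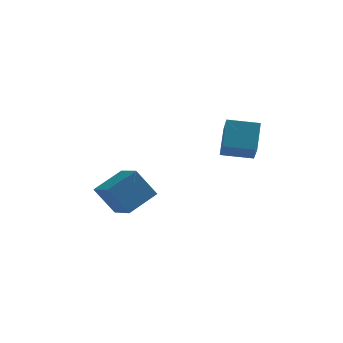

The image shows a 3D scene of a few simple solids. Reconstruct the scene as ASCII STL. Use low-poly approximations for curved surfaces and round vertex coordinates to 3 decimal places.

solid 
facet normal -0.553 -0.013 0.833
outer loop
vertex -2.31 -1.832 -2.358
vertex -3.207 -0.367 -2.93
vertex -3.71 -3.06 -3.307
endloop
endfacet
facet normal 0.496 -0.809 0.316
outer loop
vertex -2.593 -3.033 -4.99
vertex -2.31 -1.832 -2.358
vertex -3.71 -3.06 -3.307
endloop
endfacet
facet normal -0.553 -0.013 0.833
outer loop
vertex -3.71 -3.06 -3.307
vertex -3.207 -0.367 -2.93
vertex -4.607 -1.595 -3.878
endloop
endfacet
facet normal -0.670 -0.587 -0.454
outer loop
vertex -4.607 -1.595 -3.878
vertex -2.593 -3.033 -4.99
vertex -3.71 -3.06 -3.307
endloop
endfacet
facet normal 0.670 0.587 0.454
outer loop
vertex -2.31 -1.832 -2.358
vertex -2.09 -0.34 -4.613
vertex -3.207 -0.367 -2.93
endloop
endfacet
facet normal 0.496 -0.809 0.316
outer loop
vertex -1.193 -1.805 -4.042
vertex -2.31 -1.832 -2.358
vertex -2.593 -3.033 -4.99
endloop
endfacet
facet normal 0.670 0.587 0.454
outer loop
vertex -1.193 -1.805 -4.042
vertex -2.09 -0.34 -4.613
vertex -2.31 -1.832 -2.358
endloop
endfacet
facet normal -0.496 0.809 -0.316
outer loop
vertex -3.207 -0.367 -2.93
vertex -2.09 -0.34 -4.613
vertex -4.607 -1.595 -3.878
endloop
endfacet
facet normal -0.670 -0.587 -0.454
outer loop
vertex -3.49 -1.568 -5.562
vertex -2.593 -3.033 -4.99
vertex -4.607 -1.595 -3.878
endloop
endfacet
facet normal -0.496 0.809 -0.316
outer loop
vertex -4.607 -1.595 -3.878
vertex -2.09 -0.34 -4.613
vertex -3.49 -1.568 -5.562
endloop
endfacet
facet normal 0.553 0.013 -0.833
outer loop
vertex -3.49 -1.568 -5.562
vertex -1.193 -1.805 -4.042
vertex -2.593 -3.033 -4.99
endloop
endfacet
facet normal 0.553 0.014 -0.833
outer loop
vertex -2.09 -0.34 -4.613
vertex -1.193 -1.805 -4.042
vertex -3.49 -1.568 -5.562
endloop
endfacet
facet normal -0.991 -0.023 0.132
outer loop
vertex 2.462 -2.336 1.634
vertex 2.295 -1.167 0.584
vertex 2.301 -3.654 0.193
endloop
endfacet
facet normal 0.105 -0.740 0.665
outer loop
vertex 4.085 -3.613 -0.044
vertex 2.462 -2.336 1.634
vertex 2.301 -3.654 0.193
endloop
endfacet
facet normal -0.991 -0.023 0.132
outer loop
vertex 2.301 -3.654 0.193
vertex 2.295 -1.167 0.584
vertex 2.134 -2.485 -0.857
endloop
endfacet
facet normal -0.082 -0.672 -0.736
outer loop
vertex 2.134 -2.485 -0.857
vertex 4.085 -3.613 -0.044
vertex 2.301 -3.654 0.193
endloop
endfacet
facet normal 0.082 0.672 0.736
outer loop
vertex 2.462 -2.336 1.634
vertex 4.079 -1.126 0.347
vertex 2.295 -1.167 0.584
endloop
endfacet
facet normal 0.105 -0.740 0.665
outer loop
vertex 4.246 -2.295 1.397
vertex 2.462 -2.336 1.634
vertex 4.085 -3.613 -0.044
endloop
endfacet
facet normal 0.082 0.672 0.736
outer loop
vertex 4.246 -2.295 1.397
vertex 4.079 -1.126 0.347
vertex 2.462 -2.336 1.634
endloop
endfacet
facet normal -0.105 0.740 -0.665
outer loop
vertex 2.295 -1.167 0.584
vertex 4.079 -1.126 0.347
vertex 2.134 -2.485 -0.857
endloop
endfacet
facet normal -0.082 -0.672 -0.736
outer loop
vertex 3.918 -2.444 -1.094
vertex 4.085 -3.613 -0.044
vertex 2.134 -2.485 -0.857
endloop
endfacet
facet normal -0.105 0.740 -0.665
outer loop
vertex 2.134 -2.485 -0.857
vertex 4.079 -1.126 0.347
vertex 3.918 -2.444 -1.094
endloop
endfacet
facet normal 0.991 0.023 -0.132
outer loop
vertex 3.918 -2.444 -1.094
vertex 4.246 -2.295 1.397
vertex 4.085 -3.613 -0.044
endloop
endfacet
facet normal 0.991 0.023 -0.132
outer loop
vertex 4.079 -1.126 0.347
vertex 4.246 -2.295 1.397
vertex 3.918 -2.444 -1.094
endloop
endfacet

endsolid


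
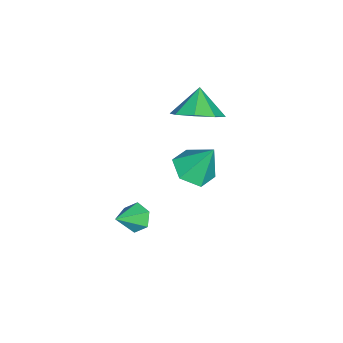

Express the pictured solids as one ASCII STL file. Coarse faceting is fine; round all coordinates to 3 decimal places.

solid 
facet normal -0.725 0.357 -0.589
outer loop
vertex 2.863 -0.931 -1.229
vertex 2.461 -0.999 -0.776
vertex 2.768 -0.475 -0.836
endloop
endfacet
facet normal 0.902 0.374 -0.216
outer loop
vertex 2.863 -0.931 -1.229
vertex 2.768 -0.475 -0.836
vertex 3.359 -1.441 -0.044
endloop
endfacet
facet normal -0.724 0.357 -0.590
outer loop
vertex 2.768 -0.475 -0.836
vertex 2.461 -0.999 -0.776
vertex 2.365 -0.542 -0.382
endloop
endfacet
facet normal 0.468 0.714 0.521
outer loop
vertex 2.768 -0.475 -0.836
vertex 2.365 -0.542 -0.382
vertex 3.359 -1.441 -0.044
endloop
endfacet
facet normal -0.724 0.357 -0.590
outer loop
vertex 2.365 -0.542 -0.382
vertex 2.461 -0.999 -0.776
vertex 2.058 -1.066 -0.322
endloop
endfacet
facet normal -0.150 0.199 0.969
outer loop
vertex 2.365 -0.542 -0.382
vertex 2.058 -1.066 -0.322
vertex 3.359 -1.441 -0.044
endloop
endfacet
facet normal -0.724 0.357 -0.590
outer loop
vertex 2.058 -1.066 -0.322
vertex 2.461 -0.999 -0.776
vertex 2.154 -1.523 -0.716
endloop
endfacet
facet normal -0.334 -0.655 0.678
outer loop
vertex 2.058 -1.066 -0.322
vertex 2.154 -1.523 -0.716
vertex 3.359 -1.441 -0.044
endloop
endfacet
facet normal -0.725 0.357 -0.589
outer loop
vertex 2.154 -1.523 -0.716
vertex 2.461 -0.999 -0.776
vertex 2.556 -1.455 -1.169
endloop
endfacet
facet normal 0.101 -0.993 -0.060
outer loop
vertex 2.154 -1.523 -0.716
vertex 2.556 -1.455 -1.169
vertex 3.359 -1.441 -0.044
endloop
endfacet
facet normal -0.725 0.357 -0.589
outer loop
vertex 2.556 -1.455 -1.169
vertex 2.461 -0.999 -0.776
vertex 2.863 -0.931 -1.229
endloop
endfacet
facet normal 0.718 -0.478 -0.506
outer loop
vertex 2.556 -1.455 -1.169
vertex 2.863 -0.931 -1.229
vertex 3.359 -1.441 -0.044
endloop
endfacet
facet normal -0.011 -0.477 -0.879
outer loop
vertex -0.975 0.348 -2.137
vertex -1.679 -0.141 -1.863
vertex -1.812 0.642 -2.286
endloop
endfacet
facet normal 0.334 0.942 -0.017
outer loop
vertex -0.975 0.348 -2.137
vertex -1.812 0.642 -2.286
vertex -1.661 0.621 -0.457
endloop
endfacet
facet normal -0.011 -0.477 -0.879
outer loop
vertex -1.812 0.642 -2.286
vertex -1.679 -0.141 -1.863
vertex -2.516 0.153 -2.012
endloop
endfacet
facet normal -0.555 0.830 0.055
outer loop
vertex -1.812 0.642 -2.286
vertex -2.516 0.153 -2.012
vertex -1.661 0.621 -0.457
endloop
endfacet
facet normal -0.011 -0.476 -0.879
outer loop
vertex -2.516 0.153 -2.012
vertex -1.679 -0.141 -1.863
vertex -2.383 -0.63 -1.59
endloop
endfacet
facet normal -0.884 0.096 0.457
outer loop
vertex -2.516 0.153 -2.012
vertex -2.383 -0.63 -1.59
vertex -1.661 0.621 -0.457
endloop
endfacet
facet normal -0.011 -0.476 -0.879
outer loop
vertex -2.383 -0.63 -1.59
vertex -1.679 -0.141 -1.863
vertex -1.546 -0.924 -1.441
endloop
endfacet
facet normal -0.325 -0.525 0.787
outer loop
vertex -2.383 -0.63 -1.59
vertex -1.546 -0.924 -1.441
vertex -1.661 0.621 -0.457
endloop
endfacet
facet normal -0.012 -0.476 -0.879
outer loop
vertex -1.546 -0.924 -1.441
vertex -1.679 -0.141 -1.863
vertex -0.841 -0.435 -1.715
endloop
endfacet
facet normal 0.564 -0.413 0.715
outer loop
vertex -1.546 -0.924 -1.441
vertex -0.841 -0.435 -1.715
vertex -1.661 0.621 -0.457
endloop
endfacet
facet normal -0.012 -0.476 -0.879
outer loop
vertex -0.841 -0.435 -1.715
vertex -1.679 -0.141 -1.863
vertex -0.975 0.348 -2.137
endloop
endfacet
facet normal 0.894 0.321 0.313
outer loop
vertex -0.841 -0.435 -1.715
vertex -0.975 0.348 -2.137
vertex -1.661 0.621 -0.457
endloop
endfacet
facet normal 0.665 0.136 -0.734
outer loop
vertex -0.335 -0.433 2.628
vertex -0.954 0.199 2.184
vertex -0.231 0.283 2.855
endloop
endfacet
facet normal 0.165 -0.320 0.933
outer loop
vertex -0.335 -0.433 2.628
vertex -0.231 0.283 2.855
vertex -1.726 0.041 3.036
endloop
endfacet
facet normal 0.665 0.137 -0.734
outer loop
vertex -0.231 0.283 2.855
vertex -0.954 0.199 2.184
vertex -0.551 0.949 2.689
endloop
endfacet
facet normal 0.072 0.274 0.959
outer loop
vertex -0.231 0.283 2.855
vertex -0.551 0.949 2.689
vertex -1.726 0.041 3.036
endloop
endfacet
facet normal 0.665 0.137 -0.734
outer loop
vertex -0.551 0.949 2.689
vertex -0.954 0.199 2.184
vertex -1.107 1.176 2.227
endloop
endfacet
facet normal -0.304 0.657 0.689
outer loop
vertex -0.551 0.949 2.689
vertex -1.107 1.176 2.227
vertex -1.726 0.041 3.036
endloop
endfacet
facet normal 0.665 0.136 -0.734
outer loop
vertex -1.107 1.176 2.227
vertex -0.954 0.199 2.184
vertex -1.574 0.831 1.74
endloop
endfacet
facet normal -0.743 0.607 0.283
outer loop
vertex -1.107 1.176 2.227
vertex -1.574 0.831 1.74
vertex -1.726 0.041 3.036
endloop
endfacet
facet normal 0.665 0.137 -0.734
outer loop
vertex -1.574 0.831 1.74
vertex -0.954 0.199 2.184
vertex -1.677 0.115 1.513
endloop
endfacet
facet normal -0.988 0.150 -0.025
outer loop
vertex -1.574 0.831 1.74
vertex -1.677 0.115 1.513
vertex -1.726 0.041 3.036
endloop
endfacet
facet normal 0.665 0.137 -0.734
outer loop
vertex -1.677 0.115 1.513
vertex -0.954 0.199 2.184
vertex -1.357 -0.551 1.679
endloop
endfacet
facet normal -0.895 -0.443 -0.050
outer loop
vertex -1.677 0.115 1.513
vertex -1.357 -0.551 1.679
vertex -1.726 0.041 3.036
endloop
endfacet
facet normal 0.665 0.137 -0.734
outer loop
vertex -1.357 -0.551 1.679
vertex -0.954 0.199 2.184
vertex -0.801 -0.778 2.141
endloop
endfacet
facet normal -0.519 -0.826 0.219
outer loop
vertex -1.357 -0.551 1.679
vertex -0.801 -0.778 2.141
vertex -1.726 0.041 3.036
endloop
endfacet
facet normal 0.666 0.137 -0.734
outer loop
vertex -0.801 -0.778 2.141
vertex -0.954 0.199 2.184
vertex -0.335 -0.433 2.628
endloop
endfacet
facet normal -0.081 -0.775 0.626
outer loop
vertex -0.801 -0.778 2.141
vertex -0.335 -0.433 2.628
vertex -1.726 0.041 3.036
endloop
endfacet

endsolid


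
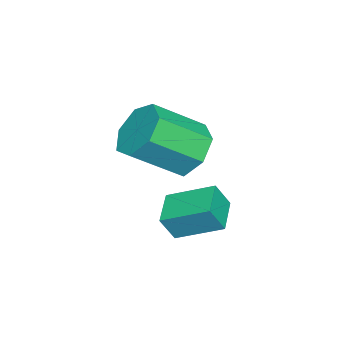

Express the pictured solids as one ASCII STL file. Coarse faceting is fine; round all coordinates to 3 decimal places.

solid 
facet normal -0.954 -0.190 0.233
outer loop
vertex 0.369 -1.524 -3.339
vertex 0.234 0.017 -2.633
vertex 0.076 -1.143 -4.227
endloop
endfacet
facet normal 0.080 -0.906 -0.415
outer loop
vertex 1.306 -0.897 -4.527
vertex 0.369 -1.524 -3.339
vertex 0.076 -1.143 -4.227
endloop
endfacet
facet normal -0.954 -0.190 0.233
outer loop
vertex 0.076 -1.143 -4.227
vertex 0.234 0.017 -2.633
vertex -0.059 0.398 -3.521
endloop
endfacet
facet normal -0.290 0.378 -0.879
outer loop
vertex -0.059 0.398 -3.521
vertex 1.306 -0.897 -4.527
vertex 0.076 -1.143 -4.227
endloop
endfacet
facet normal 0.290 -0.378 0.879
outer loop
vertex 0.369 -1.524 -3.339
vertex 1.464 0.263 -2.933
vertex 0.234 0.017 -2.633
endloop
endfacet
facet normal 0.080 -0.906 -0.415
outer loop
vertex 1.599 -1.278 -3.639
vertex 0.369 -1.524 -3.339
vertex 1.306 -0.897 -4.527
endloop
endfacet
facet normal 0.290 -0.378 0.879
outer loop
vertex 1.599 -1.278 -3.639
vertex 1.464 0.263 -2.933
vertex 0.369 -1.524 -3.339
endloop
endfacet
facet normal -0.080 0.906 0.415
outer loop
vertex 0.234 0.017 -2.633
vertex 1.464 0.263 -2.933
vertex -0.059 0.398 -3.521
endloop
endfacet
facet normal -0.290 0.378 -0.879
outer loop
vertex 1.171 0.644 -3.821
vertex 1.306 -0.897 -4.527
vertex -0.059 0.398 -3.521
endloop
endfacet
facet normal -0.080 0.906 0.415
outer loop
vertex -0.059 0.398 -3.521
vertex 1.464 0.263 -2.933
vertex 1.171 0.644 -3.821
endloop
endfacet
facet normal 0.954 0.190 -0.233
outer loop
vertex 1.171 0.644 -3.821
vertex 1.599 -1.278 -3.639
vertex 1.306 -0.897 -4.527
endloop
endfacet
facet normal 0.954 0.190 -0.233
outer loop
vertex 1.464 0.263 -2.933
vertex 1.599 -1.278 -3.639
vertex 1.171 0.644 -3.821
endloop
endfacet
facet normal -0.473 0.658 -0.586
outer loop
vertex 0.707 -0.22 -1.347
vertex -0.103 -0.909 -1.467
vertex 0.025 -0.153 -0.721
endloop
endfacet
facet normal 0.486 0.750 0.449
outer loop
vertex 0.707 -0.22 -1.347
vertex 0.025 -0.153 -0.721
vertex 1.673 -1.562 -0.153
endloop
endfacet
facet normal 0.486 0.750 0.449
outer loop
vertex 1.673 -1.562 -0.153
vertex 0.025 -0.153 -0.721
vertex 0.991 -1.495 0.473
endloop
endfacet
facet normal 0.473 -0.658 0.586
outer loop
vertex 1.673 -1.562 -0.153
vertex 0.991 -1.495 0.473
vertex 0.863 -2.251 -0.273
endloop
endfacet
facet normal -0.473 0.658 -0.586
outer loop
vertex 0.025 -0.153 -0.721
vertex -0.103 -0.909 -1.467
vertex -0.753 -0.655 -0.656
endloop
endfacet
facet normal -0.271 0.524 0.808
outer loop
vertex 0.025 -0.153 -0.721
vertex -0.753 -0.655 -0.656
vertex 0.991 -1.495 0.473
endloop
endfacet
facet normal -0.271 0.523 0.808
outer loop
vertex 0.991 -1.495 0.473
vertex -0.753 -0.655 -0.656
vertex 0.213 -1.998 0.538
endloop
endfacet
facet normal 0.474 -0.658 0.585
outer loop
vertex 0.991 -1.495 0.473
vertex 0.213 -1.998 0.538
vertex 0.863 -2.251 -0.273
endloop
endfacet
facet normal -0.473 0.658 -0.585
outer loop
vertex -0.753 -0.655 -0.656
vertex -0.103 -0.909 -1.467
vertex -1.042 -1.348 -1.202
endloop
endfacet
facet normal -0.824 -0.096 0.558
outer loop
vertex -0.753 -0.655 -0.656
vertex -1.042 -1.348 -1.202
vertex 0.213 -1.998 0.538
endloop
endfacet
facet normal -0.824 -0.096 0.558
outer loop
vertex 0.213 -1.998 0.538
vertex -1.042 -1.348 -1.202
vertex -0.076 -2.691 -0.008
endloop
endfacet
facet normal 0.474 -0.658 0.585
outer loop
vertex 0.213 -1.998 0.538
vertex -0.076 -2.691 -0.008
vertex 0.863 -2.251 -0.273
endloop
endfacet
facet normal -0.473 0.658 -0.585
outer loop
vertex -1.042 -1.348 -1.202
vertex -0.103 -0.909 -1.467
vertex -0.624 -1.711 -1.948
endloop
endfacet
facet normal -0.757 -0.644 -0.111
outer loop
vertex -1.042 -1.348 -1.202
vertex -0.624 -1.711 -1.948
vertex -0.076 -2.691 -0.008
endloop
endfacet
facet normal -0.756 -0.645 -0.112
outer loop
vertex -0.076 -2.691 -0.008
vertex -0.624 -1.711 -1.948
vertex 0.343 -3.053 -0.754
endloop
endfacet
facet normal 0.474 -0.658 0.585
outer loop
vertex -0.076 -2.691 -0.008
vertex 0.343 -3.053 -0.754
vertex 0.863 -2.251 -0.273
endloop
endfacet
facet normal -0.473 0.658 -0.585
outer loop
vertex -0.624 -1.711 -1.948
vertex -0.103 -0.909 -1.467
vertex 0.187 -1.469 -2.331
endloop
endfacet
facet normal -0.119 -0.706 -0.698
outer loop
vertex -0.624 -1.711 -1.948
vertex 0.187 -1.469 -2.331
vertex 0.343 -3.053 -0.754
endloop
endfacet
facet normal -0.120 -0.706 -0.698
outer loop
vertex 0.343 -3.053 -0.754
vertex 0.187 -1.469 -2.331
vertex 1.153 -2.812 -1.137
endloop
endfacet
facet normal 0.473 -0.658 0.586
outer loop
vertex 0.343 -3.053 -0.754
vertex 1.153 -2.812 -1.137
vertex 0.863 -2.251 -0.273
endloop
endfacet
facet normal -0.474 0.658 -0.585
outer loop
vertex 0.187 -1.469 -2.331
vertex -0.103 -0.909 -1.467
vertex 0.779 -0.805 -2.064
endloop
endfacet
facet normal 0.608 -0.237 -0.758
outer loop
vertex 0.187 -1.469 -2.331
vertex 0.779 -0.805 -2.064
vertex 1.153 -2.812 -1.137
endloop
endfacet
facet normal 0.608 -0.237 -0.758
outer loop
vertex 1.153 -2.812 -1.137
vertex 0.779 -0.805 -2.064
vertex 1.745 -2.148 -0.87
endloop
endfacet
facet normal 0.473 -0.658 0.586
outer loop
vertex 1.153 -2.812 -1.137
vertex 1.745 -2.148 -0.87
vertex 0.863 -2.251 -0.273
endloop
endfacet
facet normal -0.474 0.659 -0.585
outer loop
vertex 0.779 -0.805 -2.064
vertex -0.103 -0.909 -1.467
vertex 0.707 -0.22 -1.347
endloop
endfacet
facet normal 0.877 0.411 -0.247
outer loop
vertex 0.779 -0.805 -2.064
vertex 0.707 -0.22 -1.347
vertex 1.745 -2.148 -0.87
endloop
endfacet
facet normal 0.877 0.411 -0.248
outer loop
vertex 1.745 -2.148 -0.87
vertex 0.707 -0.22 -1.347
vertex 1.673 -1.562 -0.153
endloop
endfacet
facet normal 0.473 -0.658 0.585
outer loop
vertex 1.745 -2.148 -0.87
vertex 1.673 -1.562 -0.153
vertex 0.863 -2.251 -0.273
endloop
endfacet

endsolid


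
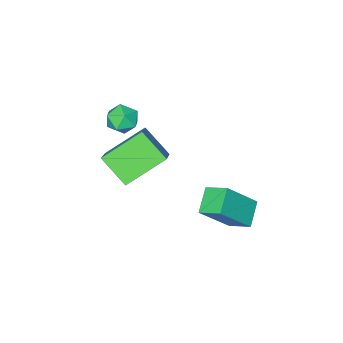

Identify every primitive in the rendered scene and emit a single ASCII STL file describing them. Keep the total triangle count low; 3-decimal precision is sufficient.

solid 
facet normal -0.645 0.200 -0.737
outer loop
vertex -1.344 1.861 -1.465
vertex -0.485 2.428 -2.063
vertex -1.073 0.937 -1.953
endloop
endfacet
facet normal -0.722 -0.477 0.502
outer loop
vertex 0.165 0.552 -0.537
vertex -1.344 1.861 -1.465
vertex -1.073 0.937 -1.953
endloop
endfacet
facet normal -0.646 0.200 -0.737
outer loop
vertex -1.073 0.937 -1.953
vertex -0.485 2.428 -2.063
vertex -0.215 1.503 -2.551
endloop
endfacet
facet normal 0.250 -0.856 -0.452
outer loop
vertex -0.215 1.503 -2.551
vertex 0.165 0.552 -0.537
vertex -1.073 0.937 -1.953
endloop
endfacet
facet normal -0.251 0.856 0.452
outer loop
vertex -1.344 1.861 -1.465
vertex 0.753 2.043 -0.647
vertex -0.485 2.428 -2.063
endloop
endfacet
facet normal -0.722 -0.476 0.503
outer loop
vertex -0.105 1.477 -0.049
vertex -1.344 1.861 -1.465
vertex 0.165 0.552 -0.537
endloop
endfacet
facet normal -0.250 0.856 0.451
outer loop
vertex -0.105 1.477 -0.049
vertex 0.753 2.043 -0.647
vertex -1.344 1.861 -1.465
endloop
endfacet
facet normal 0.722 0.476 -0.502
outer loop
vertex -0.485 2.428 -2.063
vertex 0.753 2.043 -0.647
vertex -0.215 1.503 -2.551
endloop
endfacet
facet normal 0.251 -0.856 -0.452
outer loop
vertex 1.024 1.119 -1.135
vertex 0.165 0.552 -0.537
vertex -0.215 1.503 -2.551
endloop
endfacet
facet normal 0.722 0.477 -0.502
outer loop
vertex -0.215 1.503 -2.551
vertex 0.753 2.043 -0.647
vertex 1.024 1.119 -1.135
endloop
endfacet
facet normal 0.645 -0.200 0.737
outer loop
vertex 1.024 1.119 -1.135
vertex -0.105 1.477 -0.049
vertex 0.165 0.552 -0.537
endloop
endfacet
facet normal 0.646 -0.200 0.737
outer loop
vertex 0.753 2.043 -0.647
vertex -0.105 1.477 -0.049
vertex 1.024 1.119 -1.135
endloop
endfacet
facet normal -0.688 0.725 -0.034
outer loop
vertex 1.175 -2.405 1.774
vertex 0.698 -2.873 1.442
vertex 0.714 -2.823 2.187
endloop
endfacet
facet normal -0.257 0.808 0.531
outer loop
vertex 1.175 -2.405 1.774
vertex 0.714 -2.823 2.187
vertex 1.425 -2.734 2.396
endloop
endfacet
facet normal 0.413 0.863 0.291
outer loop
vertex 1.175 -2.405 1.774
vertex 1.425 -2.734 2.396
vertex 1.848 -2.729 1.781
endloop
endfacet
facet normal 0.397 0.815 -0.422
outer loop
vertex 1.175 -2.405 1.774
vertex 1.848 -2.729 1.781
vertex 1.398 -2.815 1.191
endloop
endfacet
facet normal -0.283 0.730 -0.622
outer loop
vertex 1.175 -2.405 1.774
vertex 1.398 -2.815 1.191
vertex 0.698 -2.873 1.442
endloop
endfacet
facet normal -0.300 0.218 0.929
outer loop
vertex 1.425 -2.734 2.396
vertex 0.714 -2.823 2.187
vertex 1.102 -3.405 2.449
endloop
endfacet
facet normal -0.996 0.085 0.016
outer loop
vertex 0.714 -2.823 2.187
vertex 0.698 -2.873 1.442
vertex 0.652 -3.491 1.859
endloop
endfacet
facet normal -0.343 0.091 -0.935
outer loop
vertex 0.698 -2.873 1.442
vertex 1.398 -2.815 1.191
vertex 1.075 -3.486 1.244
endloop
endfacet
facet normal 0.757 0.230 -0.611
outer loop
vertex 1.398 -2.815 1.191
vertex 1.848 -2.729 1.781
vertex 1.786 -3.397 1.453
endloop
endfacet
facet normal 0.783 0.307 0.541
outer loop
vertex 1.848 -2.729 1.781
vertex 1.425 -2.734 2.396
vertex 1.802 -3.347 2.198
endloop
endfacet
facet normal -0.397 -0.815 0.422
outer loop
vertex 1.325 -3.815 1.866
vertex 1.102 -3.405 2.449
vertex 0.652 -3.491 1.859
endloop
endfacet
facet normal -0.413 -0.863 -0.291
outer loop
vertex 1.325 -3.815 1.866
vertex 0.652 -3.491 1.859
vertex 1.075 -3.486 1.244
endloop
endfacet
facet normal 0.257 -0.808 -0.531
outer loop
vertex 1.325 -3.815 1.866
vertex 1.075 -3.486 1.244
vertex 1.786 -3.397 1.453
endloop
endfacet
facet normal 0.688 -0.725 0.034
outer loop
vertex 1.325 -3.815 1.866
vertex 1.786 -3.397 1.453
vertex 1.802 -3.347 2.198
endloop
endfacet
facet normal 0.283 -0.730 0.622
outer loop
vertex 1.325 -3.815 1.866
vertex 1.802 -3.347 2.198
vertex 1.102 -3.405 2.449
endloop
endfacet
facet normal -0.757 -0.230 0.611
outer loop
vertex 0.652 -3.491 1.859
vertex 1.102 -3.405 2.449
vertex 0.714 -2.823 2.187
endloop
endfacet
facet normal -0.783 -0.307 -0.541
outer loop
vertex 1.075 -3.486 1.244
vertex 0.652 -3.491 1.859
vertex 0.698 -2.873 1.442
endloop
endfacet
facet normal 0.300 -0.218 -0.929
outer loop
vertex 1.786 -3.397 1.453
vertex 1.075 -3.486 1.244
vertex 1.398 -2.815 1.191
endloop
endfacet
facet normal 0.996 -0.085 -0.016
outer loop
vertex 1.802 -3.347 2.198
vertex 1.786 -3.397 1.453
vertex 1.848 -2.729 1.781
endloop
endfacet
facet normal 0.343 -0.091 0.935
outer loop
vertex 1.102 -3.405 2.449
vertex 1.802 -3.347 2.198
vertex 1.425 -2.734 2.396
endloop
endfacet
facet normal -0.574 -0.563 -0.595
outer loop
vertex 1.406 -4.058 -1.001
vertex -0.228 -3.504 0.05
vertex 1.201 -2.826 -1.97
endloop
endfacet
facet normal 0.809 -0.275 -0.520
outer loop
vertex 2.108 -1.936 -1.03
vertex 1.406 -4.058 -1.001
vertex 1.201 -2.826 -1.97
endloop
endfacet
facet normal -0.574 -0.563 -0.595
outer loop
vertex 1.201 -2.826 -1.97
vertex -0.228 -3.504 0.05
vertex -0.433 -2.272 -0.918
endloop
endfacet
facet normal -0.130 0.780 -0.613
outer loop
vertex -0.433 -2.272 -0.918
vertex 2.108 -1.936 -1.03
vertex 1.201 -2.826 -1.97
endloop
endfacet
facet normal 0.130 -0.780 0.613
outer loop
vertex 1.406 -4.058 -1.001
vertex 0.679 -2.614 0.99
vertex -0.228 -3.504 0.05
endloop
endfacet
facet normal 0.808 -0.275 -0.521
outer loop
vertex 2.313 -3.168 -0.062
vertex 1.406 -4.058 -1.001
vertex 2.108 -1.936 -1.03
endloop
endfacet
facet normal 0.130 -0.779 0.613
outer loop
vertex 2.313 -3.168 -0.062
vertex 0.679 -2.614 0.99
vertex 1.406 -4.058 -1.001
endloop
endfacet
facet normal -0.809 0.274 0.520
outer loop
vertex -0.228 -3.504 0.05
vertex 0.679 -2.614 0.99
vertex -0.433 -2.272 -0.918
endloop
endfacet
facet normal -0.130 0.779 -0.613
outer loop
vertex 0.474 -1.382 0.021
vertex 2.108 -1.936 -1.03
vertex -0.433 -2.272 -0.918
endloop
endfacet
facet normal -0.808 0.275 0.520
outer loop
vertex -0.433 -2.272 -0.918
vertex 0.679 -2.614 0.99
vertex 0.474 -1.382 0.021
endloop
endfacet
facet normal 0.574 0.563 0.595
outer loop
vertex 0.474 -1.382 0.021
vertex 2.313 -3.168 -0.062
vertex 2.108 -1.936 -1.03
endloop
endfacet
facet normal 0.574 0.563 0.595
outer loop
vertex 0.679 -2.614 0.99
vertex 2.313 -3.168 -0.062
vertex 0.474 -1.382 0.021
endloop
endfacet

endsolid


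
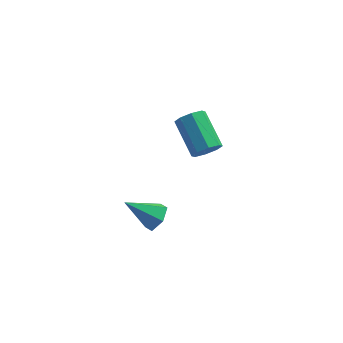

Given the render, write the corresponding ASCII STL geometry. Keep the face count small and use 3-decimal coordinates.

solid 
facet normal 0.457 -0.728 -0.511
outer loop
vertex 2.546 2.818 -1.481
vertex 2.173 2.332 -1.122
vertex 2.077 2.695 -1.725
endloop
endfacet
facet normal 0.212 0.647 -0.733
outer loop
vertex 2.546 2.818 -1.481
vertex 2.077 2.695 -1.725
vertex 1.681 4.194 -0.516
endloop
endfacet
facet normal 0.210 0.647 -0.733
outer loop
vertex 1.681 4.194 -0.516
vertex 2.077 2.695 -1.725
vertex 1.211 4.07 -0.76
endloop
endfacet
facet normal -0.457 0.728 0.511
outer loop
vertex 1.681 4.194 -0.516
vertex 1.211 4.07 -0.76
vertex 1.307 3.708 -0.158
endloop
endfacet
facet normal 0.458 -0.727 -0.511
outer loop
vertex 2.077 2.695 -1.725
vertex 2.173 2.332 -1.122
vertex 1.664 2.359 -1.617
endloop
endfacet
facet normal -0.460 0.297 -0.837
outer loop
vertex 2.077 2.695 -1.725
vertex 1.664 2.359 -1.617
vertex 1.211 4.07 -0.76
endloop
endfacet
facet normal -0.460 0.297 -0.837
outer loop
vertex 1.211 4.07 -0.76
vertex 1.664 2.359 -1.617
vertex 0.798 3.734 -0.652
endloop
endfacet
facet normal -0.458 0.727 0.511
outer loop
vertex 1.211 4.07 -0.76
vertex 0.798 3.734 -0.652
vertex 1.307 3.708 -0.158
endloop
endfacet
facet normal 0.458 -0.727 -0.511
outer loop
vertex 1.664 2.359 -1.617
vertex 2.173 2.332 -1.122
vertex 1.549 2.007 -1.219
endloop
endfacet
facet normal -0.863 -0.227 -0.451
outer loop
vertex 1.664 2.359 -1.617
vertex 1.549 2.007 -1.219
vertex 0.798 3.734 -0.652
endloop
endfacet
facet normal -0.863 -0.228 -0.450
outer loop
vertex 0.798 3.734 -0.652
vertex 1.549 2.007 -1.219
vertex 0.683 3.383 -0.254
endloop
endfacet
facet normal -0.458 0.728 0.510
outer loop
vertex 0.798 3.734 -0.652
vertex 0.683 3.383 -0.254
vertex 1.307 3.708 -0.158
endloop
endfacet
facet normal 0.458 -0.728 -0.510
outer loop
vertex 1.549 2.007 -1.219
vertex 2.173 2.332 -1.122
vertex 1.799 1.846 -0.764
endloop
endfacet
facet normal -0.760 -0.618 0.199
outer loop
vertex 1.549 2.007 -1.219
vertex 1.799 1.846 -0.764
vertex 0.683 3.383 -0.254
endloop
endfacet
facet normal -0.760 -0.618 0.200
outer loop
vertex 0.683 3.383 -0.254
vertex 1.799 1.846 -0.764
vertex 0.934 3.222 0.201
endloop
endfacet
facet normal -0.458 0.728 0.510
outer loop
vertex 0.683 3.383 -0.254
vertex 0.934 3.222 0.201
vertex 1.307 3.708 -0.158
endloop
endfacet
facet normal 0.457 -0.728 -0.511
outer loop
vertex 1.799 1.846 -0.764
vertex 2.173 2.332 -1.122
vertex 2.269 1.97 -0.52
endloop
endfacet
facet normal -0.210 -0.646 0.733
outer loop
vertex 1.799 1.846 -0.764
vertex 2.269 1.97 -0.52
vertex 0.934 3.222 0.201
endloop
endfacet
facet normal -0.211 -0.647 0.732
outer loop
vertex 0.934 3.222 0.201
vertex 2.269 1.97 -0.52
vertex 1.403 3.345 0.445
endloop
endfacet
facet normal -0.457 0.728 0.511
outer loop
vertex 0.934 3.222 0.201
vertex 1.403 3.345 0.445
vertex 1.307 3.708 -0.158
endloop
endfacet
facet normal 0.458 -0.727 -0.511
outer loop
vertex 2.269 1.97 -0.52
vertex 2.173 2.332 -1.122
vertex 2.682 2.306 -0.628
endloop
endfacet
facet normal 0.460 -0.297 0.837
outer loop
vertex 2.269 1.97 -0.52
vertex 2.682 2.306 -0.628
vertex 1.403 3.345 0.445
endloop
endfacet
facet normal 0.460 -0.297 0.837
outer loop
vertex 1.403 3.345 0.445
vertex 2.682 2.306 -0.628
vertex 1.816 3.681 0.337
endloop
endfacet
facet normal -0.458 0.727 0.511
outer loop
vertex 1.403 3.345 0.445
vertex 1.816 3.681 0.337
vertex 1.307 3.708 -0.158
endloop
endfacet
facet normal 0.458 -0.728 -0.510
outer loop
vertex 2.682 2.306 -0.628
vertex 2.173 2.332 -1.122
vertex 2.797 2.657 -1.026
endloop
endfacet
facet normal 0.863 0.228 0.450
outer loop
vertex 2.682 2.306 -0.628
vertex 2.797 2.657 -1.026
vertex 1.816 3.681 0.337
endloop
endfacet
facet normal 0.863 0.227 0.451
outer loop
vertex 1.816 3.681 0.337
vertex 2.797 2.657 -1.026
vertex 1.931 4.033 -0.061
endloop
endfacet
facet normal -0.458 0.727 0.511
outer loop
vertex 1.816 3.681 0.337
vertex 1.931 4.033 -0.061
vertex 1.307 3.708 -0.158
endloop
endfacet
facet normal 0.458 -0.728 -0.510
outer loop
vertex 2.797 2.657 -1.026
vertex 2.173 2.332 -1.122
vertex 2.546 2.818 -1.481
endloop
endfacet
facet normal 0.760 0.619 -0.200
outer loop
vertex 2.797 2.657 -1.026
vertex 2.546 2.818 -1.481
vertex 1.931 4.033 -0.061
endloop
endfacet
facet normal 0.761 0.618 -0.199
outer loop
vertex 1.931 4.033 -0.061
vertex 2.546 2.818 -1.481
vertex 1.681 4.194 -0.516
endloop
endfacet
facet normal -0.458 0.728 0.510
outer loop
vertex 1.931 4.033 -0.061
vertex 1.681 4.194 -0.516
vertex 1.307 3.708 -0.158
endloop
endfacet
facet normal 0.778 0.071 -0.624
outer loop
vertex 0.952 -1.889 -0.769
vertex 0.52 -2.042 -1.325
vertex 0.619 -1.358 -1.124
endloop
endfacet
facet normal 0.116 0.601 0.790
outer loop
vertex 0.952 -1.889 -0.769
vertex 0.619 -1.358 -1.124
vertex -0.74 -2.158 -0.315
endloop
endfacet
facet normal 0.779 0.070 -0.623
outer loop
vertex 0.619 -1.358 -1.124
vertex 0.52 -2.042 -1.325
vertex 0.188 -1.511 -1.68
endloop
endfacet
facet normal -0.455 0.884 0.110
outer loop
vertex 0.619 -1.358 -1.124
vertex 0.188 -1.511 -1.68
vertex -0.74 -2.158 -0.315
endloop
endfacet
facet normal 0.779 0.070 -0.623
outer loop
vertex 0.188 -1.511 -1.68
vertex 0.52 -2.042 -1.325
vertex 0.089 -2.195 -1.881
endloop
endfacet
facet normal -0.851 0.257 -0.457
outer loop
vertex 0.188 -1.511 -1.68
vertex 0.089 -2.195 -1.881
vertex -0.74 -2.158 -0.315
endloop
endfacet
facet normal 0.778 0.073 -0.623
outer loop
vertex 0.089 -2.195 -1.881
vertex 0.52 -2.042 -1.325
vertex 0.422 -2.726 -1.527
endloop
endfacet
facet normal -0.676 -0.652 -0.343
outer loop
vertex 0.089 -2.195 -1.881
vertex 0.422 -2.726 -1.527
vertex -0.74 -2.158 -0.315
endloop
endfacet
facet normal 0.778 0.073 -0.623
outer loop
vertex 0.422 -2.726 -1.527
vertex 0.52 -2.042 -1.325
vertex 0.853 -2.573 -0.971
endloop
endfacet
facet normal -0.104 -0.935 0.338
outer loop
vertex 0.422 -2.726 -1.527
vertex 0.853 -2.573 -0.971
vertex -0.74 -2.158 -0.315
endloop
endfacet
facet normal 0.778 0.072 -0.624
outer loop
vertex 0.853 -2.573 -0.971
vertex 0.52 -2.042 -1.325
vertex 0.952 -1.889 -0.769
endloop
endfacet
facet normal 0.292 -0.310 0.905
outer loop
vertex 0.853 -2.573 -0.971
vertex 0.952 -1.889 -0.769
vertex -0.74 -2.158 -0.315
endloop
endfacet

endsolid


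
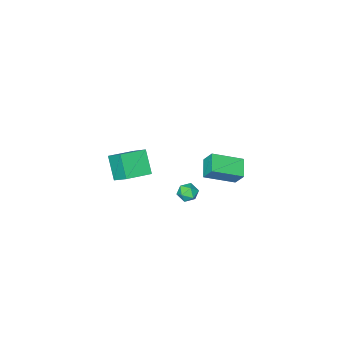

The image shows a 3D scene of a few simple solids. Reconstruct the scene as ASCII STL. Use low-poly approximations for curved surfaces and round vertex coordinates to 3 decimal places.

solid 
facet normal -0.400 0.897 -0.190
outer loop
vertex -0.319 2.016 -0.746
vertex -0.599 2.035 -0.066
vertex 0.072 2.307 -0.195
endloop
endfacet
facet normal 0.200 0.801 -0.565
outer loop
vertex -0.319 2.016 -0.746
vertex 0.072 2.307 -0.195
vertex 0.401 1.874 -0.692
endloop
endfacet
facet normal 0.116 0.218 -0.969
outer loop
vertex -0.319 2.016 -0.746
vertex 0.401 1.874 -0.692
vertex -0.068 1.335 -0.869
endloop
endfacet
facet normal -0.535 -0.045 -0.843
outer loop
vertex -0.319 2.016 -0.746
vertex -0.068 1.335 -0.869
vertex -0.686 1.434 -0.482
endloop
endfacet
facet normal -0.854 0.374 -0.362
outer loop
vertex -0.319 2.016 -0.746
vertex -0.686 1.434 -0.482
vertex -0.599 2.035 -0.066
endloop
endfacet
facet normal 0.730 0.675 -0.105
outer loop
vertex 0.401 1.874 -0.692
vertex 0.072 2.307 -0.195
vertex 0.566 1.806 0.022
endloop
endfacet
facet normal -0.240 0.830 0.503
outer loop
vertex 0.072 2.307 -0.195
vertex -0.599 2.035 -0.066
vertex -0.052 1.905 0.409
endloop
endfacet
facet normal -0.975 -0.014 0.224
outer loop
vertex -0.599 2.035 -0.066
vertex -0.686 1.434 -0.482
vertex -0.521 1.366 0.232
endloop
endfacet
facet normal -0.459 -0.693 -0.556
outer loop
vertex -0.686 1.434 -0.482
vertex -0.068 1.335 -0.869
vertex -0.192 0.933 -0.265
endloop
endfacet
facet normal 0.594 -0.268 -0.758
outer loop
vertex -0.068 1.335 -0.869
vertex 0.401 1.874 -0.692
vertex 0.479 1.205 -0.394
endloop
endfacet
facet normal 0.535 0.045 0.843
outer loop
vertex 0.199 1.224 0.286
vertex 0.566 1.806 0.022
vertex -0.052 1.905 0.409
endloop
endfacet
facet normal -0.116 -0.218 0.969
outer loop
vertex 0.199 1.224 0.286
vertex -0.052 1.905 0.409
vertex -0.521 1.366 0.232
endloop
endfacet
facet normal -0.200 -0.801 0.565
outer loop
vertex 0.199 1.224 0.286
vertex -0.521 1.366 0.232
vertex -0.192 0.933 -0.265
endloop
endfacet
facet normal 0.400 -0.897 0.190
outer loop
vertex 0.199 1.224 0.286
vertex -0.192 0.933 -0.265
vertex 0.479 1.205 -0.394
endloop
endfacet
facet normal 0.854 -0.374 0.362
outer loop
vertex 0.199 1.224 0.286
vertex 0.479 1.205 -0.394
vertex 0.566 1.806 0.022
endloop
endfacet
facet normal 0.459 0.693 0.556
outer loop
vertex -0.052 1.905 0.409
vertex 0.566 1.806 0.022
vertex 0.072 2.307 -0.195
endloop
endfacet
facet normal -0.594 0.268 0.758
outer loop
vertex -0.521 1.366 0.232
vertex -0.052 1.905 0.409
vertex -0.599 2.035 -0.066
endloop
endfacet
facet normal -0.730 -0.675 0.105
outer loop
vertex -0.192 0.933 -0.265
vertex -0.521 1.366 0.232
vertex -0.686 1.434 -0.482
endloop
endfacet
facet normal 0.240 -0.830 -0.503
outer loop
vertex 0.479 1.205 -0.394
vertex -0.192 0.933 -0.265
vertex -0.068 1.335 -0.869
endloop
endfacet
facet normal 0.975 0.014 -0.224
outer loop
vertex 0.566 1.806 0.022
vertex 0.479 1.205 -0.394
vertex 0.401 1.874 -0.692
endloop
endfacet
facet normal -0.972 0.135 -0.195
outer loop
vertex -0.904 -3.574 -0.199
vertex -0.465 -2.419 -1.589
vertex -0.872 -4.809 -1.216
endloop
endfacet
facet normal -0.236 -0.621 0.747
outer loop
vertex 0.945 -5.061 -0.851
vertex -0.904 -3.574 -0.199
vertex -0.872 -4.809 -1.216
endloop
endfacet
facet normal -0.972 0.135 -0.195
outer loop
vertex -0.872 -4.809 -1.216
vertex -0.465 -2.419 -1.589
vertex -0.433 -3.654 -2.605
endloop
endfacet
facet normal 0.021 -0.772 -0.635
outer loop
vertex -0.433 -3.654 -2.605
vertex 0.945 -5.061 -0.851
vertex -0.872 -4.809 -1.216
endloop
endfacet
facet normal -0.020 0.772 0.635
outer loop
vertex -0.904 -3.574 -0.199
vertex 1.352 -2.671 -1.224
vertex -0.465 -2.419 -1.589
endloop
endfacet
facet normal -0.236 -0.621 0.747
outer loop
vertex 0.913 -3.826 0.165
vertex -0.904 -3.574 -0.199
vertex 0.945 -5.061 -0.851
endloop
endfacet
facet normal -0.020 0.772 0.635
outer loop
vertex 0.913 -3.826 0.165
vertex 1.352 -2.671 -1.224
vertex -0.904 -3.574 -0.199
endloop
endfacet
facet normal 0.236 0.621 -0.747
outer loop
vertex -0.465 -2.419 -1.589
vertex 1.352 -2.671 -1.224
vertex -0.433 -3.654 -2.605
endloop
endfacet
facet normal 0.020 -0.772 -0.635
outer loop
vertex 1.384 -3.906 -2.241
vertex 0.945 -5.061 -0.851
vertex -0.433 -3.654 -2.605
endloop
endfacet
facet normal 0.236 0.621 -0.747
outer loop
vertex -0.433 -3.654 -2.605
vertex 1.352 -2.671 -1.224
vertex 1.384 -3.906 -2.241
endloop
endfacet
facet normal 0.972 -0.135 0.195
outer loop
vertex 1.384 -3.906 -2.241
vertex 0.913 -3.826 0.165
vertex 0.945 -5.061 -0.851
endloop
endfacet
facet normal 0.972 -0.135 0.195
outer loop
vertex 1.352 -2.671 -1.224
vertex 0.913 -3.826 0.165
vertex 1.384 -3.906 -2.241
endloop
endfacet
facet normal -0.802 0.456 -0.385
outer loop
vertex -2.211 4.24 3.683
vertex -1.413 5.183 3.139
vertex -2.111 3.595 2.711
endloop
endfacet
facet normal -0.591 -0.699 0.403
outer loop
vertex -0.427 2.637 3.521
vertex -2.211 4.24 3.683
vertex -2.111 3.595 2.711
endloop
endfacet
facet normal -0.802 0.456 -0.385
outer loop
vertex -2.111 3.595 2.711
vertex -1.413 5.183 3.139
vertex -1.313 4.538 2.167
endloop
endfacet
facet normal 0.086 -0.551 -0.830
outer loop
vertex -1.313 4.538 2.167
vertex -0.427 2.637 3.521
vertex -2.111 3.595 2.711
endloop
endfacet
facet normal -0.086 0.551 0.830
outer loop
vertex -2.211 4.24 3.683
vertex 0.271 4.225 3.949
vertex -1.413 5.183 3.139
endloop
endfacet
facet normal -0.591 -0.699 0.403
outer loop
vertex -0.527 3.282 4.493
vertex -2.211 4.24 3.683
vertex -0.427 2.637 3.521
endloop
endfacet
facet normal -0.086 0.551 0.830
outer loop
vertex -0.527 3.282 4.493
vertex 0.271 4.225 3.949
vertex -2.211 4.24 3.683
endloop
endfacet
facet normal 0.591 0.699 -0.403
outer loop
vertex -1.413 5.183 3.139
vertex 0.271 4.225 3.949
vertex -1.313 4.538 2.167
endloop
endfacet
facet normal 0.086 -0.551 -0.830
outer loop
vertex 0.371 3.58 2.977
vertex -0.427 2.637 3.521
vertex -1.313 4.538 2.167
endloop
endfacet
facet normal 0.591 0.699 -0.403
outer loop
vertex -1.313 4.538 2.167
vertex 0.271 4.225 3.949
vertex 0.371 3.58 2.977
endloop
endfacet
facet normal 0.802 -0.456 0.385
outer loop
vertex 0.371 3.58 2.977
vertex -0.527 3.282 4.493
vertex -0.427 2.637 3.521
endloop
endfacet
facet normal 0.802 -0.456 0.385
outer loop
vertex 0.271 4.225 3.949
vertex -0.527 3.282 4.493
vertex 0.371 3.58 2.977
endloop
endfacet

endsolid
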